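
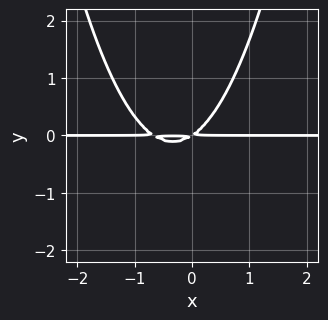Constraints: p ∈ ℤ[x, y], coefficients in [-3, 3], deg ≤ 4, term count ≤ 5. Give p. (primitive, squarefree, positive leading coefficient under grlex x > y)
Degree: no degree-2 curve has this shape, so deg p = 3.
Checking where it meets the axes: every point of the x-axis in the box is on the curve.
The integer polynomial consistent with all of this is the stated p.

3*x^2*y + 2*x*y - 3*y^2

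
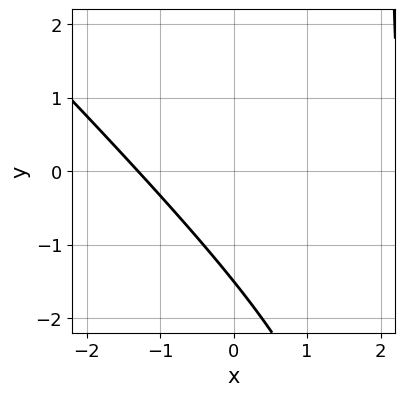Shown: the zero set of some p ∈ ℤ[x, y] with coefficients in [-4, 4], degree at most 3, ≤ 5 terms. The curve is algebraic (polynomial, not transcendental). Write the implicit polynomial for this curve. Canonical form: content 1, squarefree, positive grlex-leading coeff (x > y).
Degree: no degree-1 curve has this shape, so deg p = 2.
Solving for integer coefficients yields p as stated.

x^2 + x*y - x - 2*y - 3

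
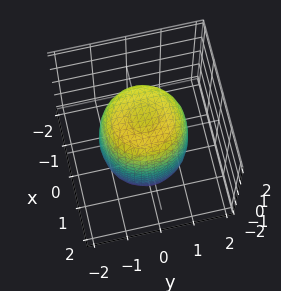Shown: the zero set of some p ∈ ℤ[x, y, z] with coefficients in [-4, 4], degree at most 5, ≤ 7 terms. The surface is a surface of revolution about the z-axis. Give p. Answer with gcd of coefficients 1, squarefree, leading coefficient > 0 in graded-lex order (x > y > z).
First, deg p = 4. A generic line meets the surface in up to 4 points.
Then, symmetry: every cross-section ⟂ z is a circle, so x, y appear only via x² + y².
Then, against the integer gridlines: a circular section at z = 1 has radius between 1 and 2.
Finally, matching integer coefficients to the picture gives p.

2*x^4 + 4*x^2*y^2 + 2*y^4 - 2*x^2 - 2*y^2 + z^2 - 2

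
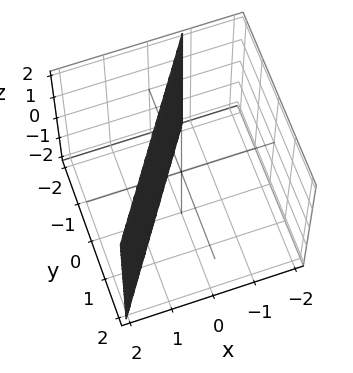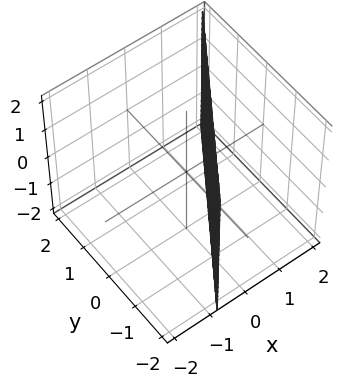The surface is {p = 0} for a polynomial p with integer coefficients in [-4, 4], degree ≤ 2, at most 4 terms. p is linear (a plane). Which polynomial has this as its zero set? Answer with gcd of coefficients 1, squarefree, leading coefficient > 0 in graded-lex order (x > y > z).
First, degree: every cross-section is a straight line — this is a plane, so deg p = 1.
Then, from the axis intercepts and sections: it misses every integer gridline on the z-axis; it meets the y-axis at y = -1 (among the integer gridlines).
Finally, solving for integer coefficients yields p as stated.

3*x - 2*y - 2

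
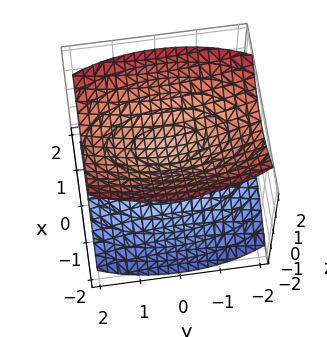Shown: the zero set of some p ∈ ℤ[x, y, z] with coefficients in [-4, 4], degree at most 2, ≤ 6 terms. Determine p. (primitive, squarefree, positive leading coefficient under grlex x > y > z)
(a) The picture has 2 separate pieces. Treating them together as one polynomial.
(b) The degree is 2 — two sheets facing apart; a quadric.
(c) Symmetries: it's symmetric under z → −z, forcing even powers of z; mirror symmetry x ↦ −x ⇒ only even powers of x; the y ↦ −y reflection is a symmetry, so y appears only in even powers.
(d) From the visible intercepts: no y-intercept at any integer in the box; it misses every integer gridline on the x-axis.
(e) These observations pin down the coefficients.

3*x^2 + y^2 - 3*z^2 + 1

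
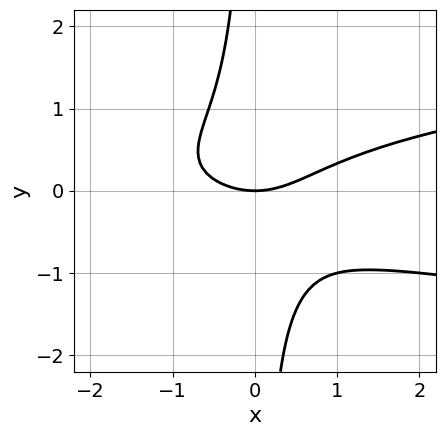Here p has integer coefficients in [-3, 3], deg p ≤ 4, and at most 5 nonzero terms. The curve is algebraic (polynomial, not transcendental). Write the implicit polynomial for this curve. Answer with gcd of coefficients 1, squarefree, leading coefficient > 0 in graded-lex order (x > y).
1. Degree: the shape is more complex than any degree-2 curve, so deg p = 3.
2. Reading off the gridlines: it crosses the y-axis at the gridline y = 0; one x-axis crossing is at x = 0.
3. Assembling these constraints gives the stated polynomial.

3*x*y^2 - x^2 + 2*y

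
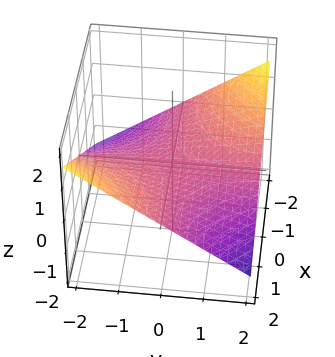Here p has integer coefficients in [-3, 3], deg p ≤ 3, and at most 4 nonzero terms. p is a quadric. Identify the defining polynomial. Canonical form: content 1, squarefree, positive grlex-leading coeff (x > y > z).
x*y + 3*z

1. deg p = 2. A saddle surface; a quadric.
2. From the visible intercepts: every point of the y-axis in the box is on the surface; the visible x-axis segment lies entirely on the surface.
3. Assembling these constraints gives the stated polynomial.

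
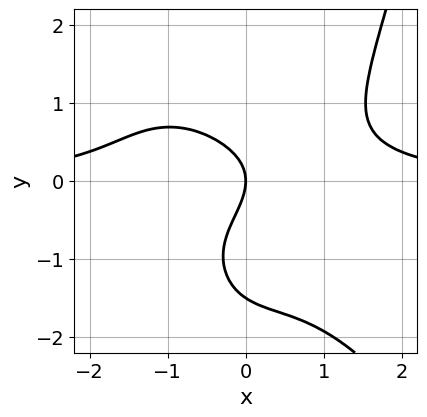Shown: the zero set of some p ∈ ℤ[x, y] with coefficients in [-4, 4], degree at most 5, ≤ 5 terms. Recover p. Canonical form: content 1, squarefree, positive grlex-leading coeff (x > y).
1. Degree: no degree-3 curve has this shape, so deg p = 4.
2. Checking where it meets the axes: one y-axis crossing is at y = 0; it crosses the x-axis at the gridline x = 0.
3. Fitting integer coefficients to these (and the overall shape) gives p.

2*x^3*y + x^2*y^2 - 2*y^3 - 3*y^2 - 3*x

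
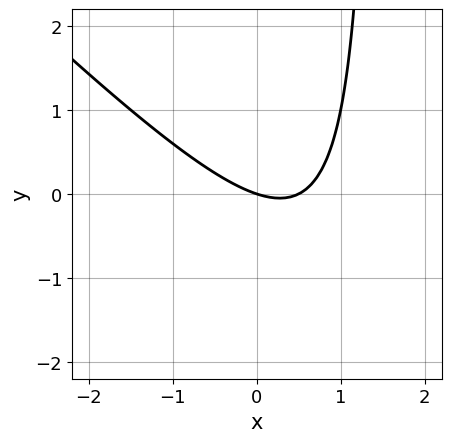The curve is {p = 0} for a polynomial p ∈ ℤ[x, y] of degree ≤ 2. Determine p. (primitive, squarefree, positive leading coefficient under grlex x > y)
1. Degree: no degree-1 curve has this shape, so deg p = 2.
2. Observable constraints: one x-axis crossing is at x = 0; it meets the y-axis at y = 0 (among the integer gridlines).
3. Matching integer coefficients to the picture gives p.

2*x^2 + 2*x*y - x - 3*y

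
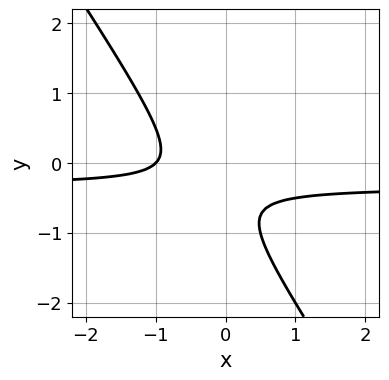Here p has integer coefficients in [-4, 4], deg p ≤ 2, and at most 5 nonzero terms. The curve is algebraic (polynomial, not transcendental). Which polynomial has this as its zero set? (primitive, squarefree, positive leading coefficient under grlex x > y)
3*x*y + 2*y^2 + x + 2*y + 1

Degree: no degree-1 curve has this shape, so deg p = 2.
Against the integer gridlines: no y-intercept at any integer in the box; it crosses the x-axis at the gridline x = -1.
The integer polynomial consistent with all of this is the stated p.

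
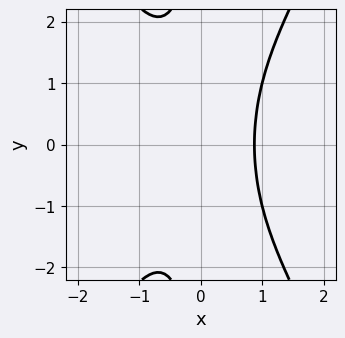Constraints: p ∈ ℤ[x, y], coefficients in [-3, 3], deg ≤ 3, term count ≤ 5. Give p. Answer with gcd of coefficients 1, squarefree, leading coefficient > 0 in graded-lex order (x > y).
1. Degree: a generic line meets the curve in up to 3 points, so deg p = 3.
2. Symmetries: mirror symmetry y ↦ −y ⇒ only even powers of y.
3. From the visible intercepts: it misses every integer gridline on the y-axis.
4. The integer polynomial consistent with all of this is the stated p.

3*x^3 - x*y^2 - 2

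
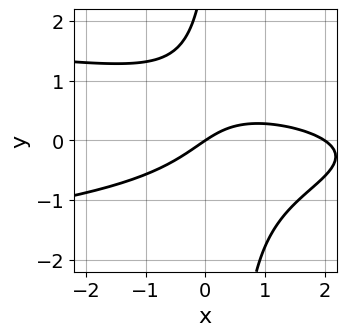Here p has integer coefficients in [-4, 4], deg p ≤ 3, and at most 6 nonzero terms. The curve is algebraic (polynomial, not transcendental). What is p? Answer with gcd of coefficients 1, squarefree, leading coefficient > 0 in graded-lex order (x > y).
3*x*y^2 + x^2 - y^2 - 2*x + 3*y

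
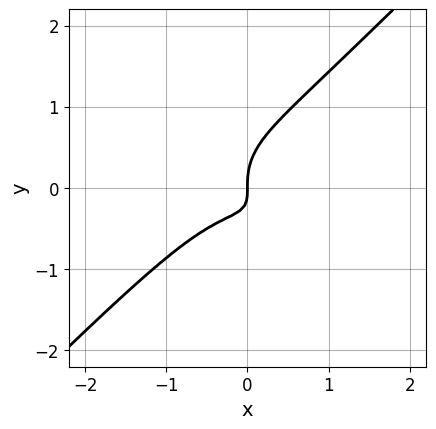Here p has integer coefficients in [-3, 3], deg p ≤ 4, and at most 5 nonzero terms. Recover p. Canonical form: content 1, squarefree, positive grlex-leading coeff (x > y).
1. The degree is 3 — the shape is more complex than any degree-2 curve.
2. From the visible intercepts: one y-axis crossing is at y = 0; one x-axis crossing is at x = 0.
3. The integer polynomial consistent with all of this is the stated p.

2*x^3 - 2*y^3 + 2*x*y + x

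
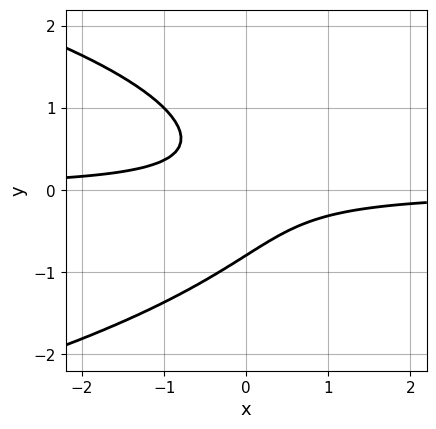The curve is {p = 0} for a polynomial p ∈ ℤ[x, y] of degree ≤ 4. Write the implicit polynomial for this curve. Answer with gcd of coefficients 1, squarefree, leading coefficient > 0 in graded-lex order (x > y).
The degree is 3 — the shape is more complex than any degree-2 curve.
From the axis intercepts and sections: the curve avoids every integer x-axis point in the box.
Assembling these constraints gives the stated polynomial.

2*y^3 + 3*x*y + 1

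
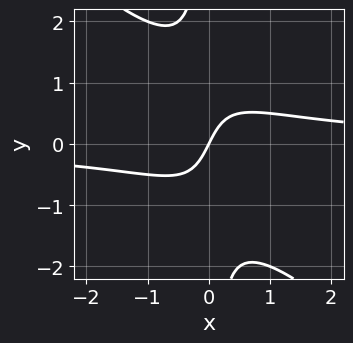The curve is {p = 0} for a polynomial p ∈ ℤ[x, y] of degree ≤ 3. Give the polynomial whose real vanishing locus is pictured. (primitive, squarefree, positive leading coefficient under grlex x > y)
2*x^2*y + 2*x*y^2 - 2*x + y

1. Degree: the shape is more complex than any degree-2 curve, so deg p = 3.
2. From the visible intercepts: one y-axis crossing is at y = 0; it crosses the x-axis at the gridline x = 0.
3. Putting this together gives p.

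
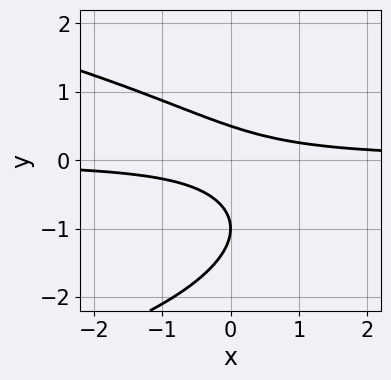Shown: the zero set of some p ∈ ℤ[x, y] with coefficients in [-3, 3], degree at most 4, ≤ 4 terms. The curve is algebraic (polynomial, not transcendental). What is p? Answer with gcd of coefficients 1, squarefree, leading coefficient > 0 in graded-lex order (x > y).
2*y^3 + 3*x*y + 3*y^2 - 1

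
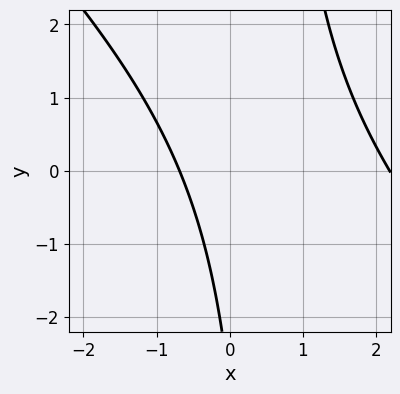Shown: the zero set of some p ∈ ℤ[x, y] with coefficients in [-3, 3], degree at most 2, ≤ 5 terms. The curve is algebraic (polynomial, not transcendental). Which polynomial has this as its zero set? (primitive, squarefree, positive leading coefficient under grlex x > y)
deg p = 2. The shape is more complex than any degree-1 curve.
Reading off the gridlines: the curve avoids every integer y-axis point in the box.
The integer polynomial consistent with all of this is the stated p.

2*x^2 + 2*x*y - 3*x - y - 3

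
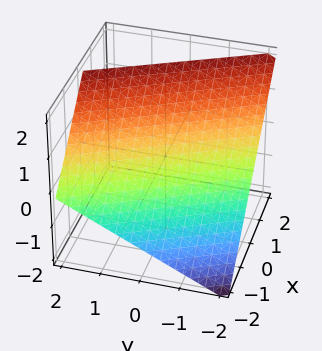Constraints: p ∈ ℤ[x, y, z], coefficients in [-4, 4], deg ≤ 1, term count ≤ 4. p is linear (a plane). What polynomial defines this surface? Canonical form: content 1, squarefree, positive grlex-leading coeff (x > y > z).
1. Degree: every cross-section is a straight line — this is a plane, so deg p = 1.
2. Checking where it meets the axes: one z-axis crossing is at z = 1; it crosses the x-axis at the gridline x = -1; one y-axis crossing is at y = -2.
3. The integer polynomial consistent with all of this is the stated p.

2*x + y - 2*z + 2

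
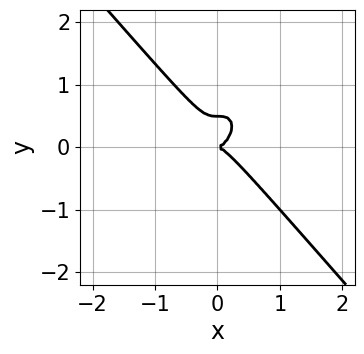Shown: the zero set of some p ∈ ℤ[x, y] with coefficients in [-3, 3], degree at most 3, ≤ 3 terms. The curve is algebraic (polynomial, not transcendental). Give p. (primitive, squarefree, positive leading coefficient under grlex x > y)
3*x^3 + 2*y^3 - y^2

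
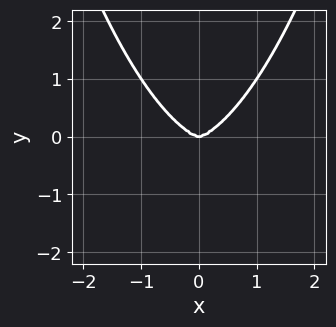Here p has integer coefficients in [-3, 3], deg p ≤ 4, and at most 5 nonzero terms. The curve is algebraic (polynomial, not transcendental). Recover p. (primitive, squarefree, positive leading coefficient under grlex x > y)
x^4 + x^2*y^2 - 2*y^3

Degree: no degree-3 curve has this shape, so deg p = 4.
Symmetries: the x ↦ −x reflection is a symmetry, so x appears only in even powers.
Observable constraints: one x-axis crossing is at x = 0; one y-axis crossing is at y = 0.
The integer polynomial consistent with all of this is the stated p.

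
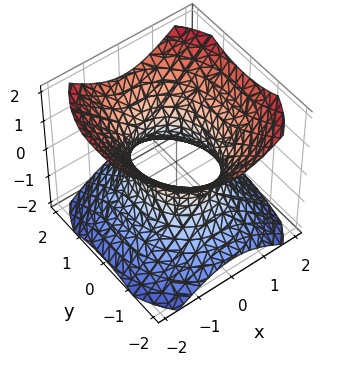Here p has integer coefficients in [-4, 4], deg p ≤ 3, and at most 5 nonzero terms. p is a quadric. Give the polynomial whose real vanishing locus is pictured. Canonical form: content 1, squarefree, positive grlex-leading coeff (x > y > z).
3*x^2 + 2*y^2 - 3*z^2 - 3

1. Degree: an hourglass — one-sheet hyperboloid; a quadric, so deg p = 2.
2. Symmetries: mirror symmetry z ↦ −z ⇒ only even powers of z; mirror symmetry x ↦ −x ⇒ only even powers of x; the y ↦ −y reflection is a symmetry, so y appears only in even powers.
3. Reading off the gridlines: among the integer gridlines, it crosses the x-axis at x ∈ {-1, 1}; it misses every integer gridline on the z-axis.
4. Matching integer coefficients to the picture gives p.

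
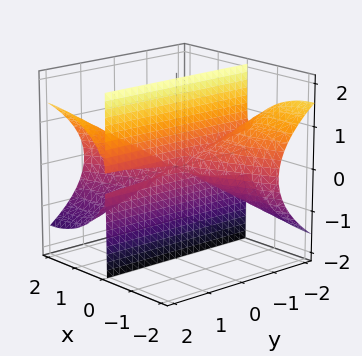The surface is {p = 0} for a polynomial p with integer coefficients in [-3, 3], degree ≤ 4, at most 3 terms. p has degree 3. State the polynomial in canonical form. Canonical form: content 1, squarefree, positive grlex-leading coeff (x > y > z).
1. The degree is 3 — the shape is more complex than any degree-2 surface.
2. From the axis intercepts and sections: every point of the z-axis in the box is on the surface; every point of the y-axis in the box is on the surface; one x-axis crossing is at x = 0.
3. Matching integer coefficients to the picture gives p.

x^3 - 2*x^2*y + 2*x*z^2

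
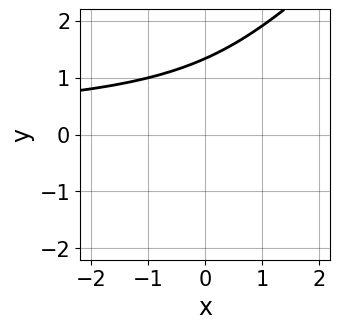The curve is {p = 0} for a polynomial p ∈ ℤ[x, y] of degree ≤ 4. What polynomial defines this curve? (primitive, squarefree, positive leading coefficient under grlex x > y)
2*x*y^2 - 2*y^3 + y^2 + 3

(a) deg p = 3. No degree-2 curve has this shape.
(b) From the axis intercepts and sections: the curve avoids every integer x-axis point in the box.
(c) Together with the visible shape, these determine p as stated.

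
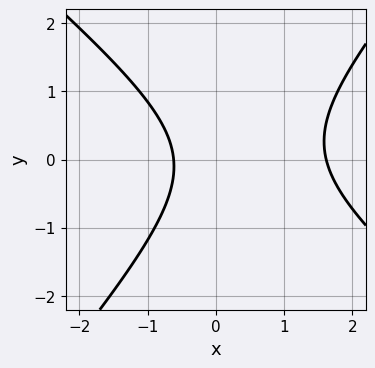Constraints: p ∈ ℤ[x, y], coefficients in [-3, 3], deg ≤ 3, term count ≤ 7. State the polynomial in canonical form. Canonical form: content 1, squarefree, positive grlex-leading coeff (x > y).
3*x^2 + x*y - 3*y^2 - 3*x - 3

Degree: the shape is more complex than any degree-1 curve, so deg p = 2.
From the axis intercepts and sections: no y-intercept at any integer in the box.
Together with the visible shape, these determine p as stated.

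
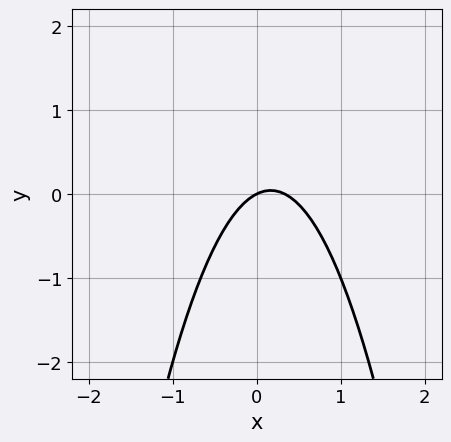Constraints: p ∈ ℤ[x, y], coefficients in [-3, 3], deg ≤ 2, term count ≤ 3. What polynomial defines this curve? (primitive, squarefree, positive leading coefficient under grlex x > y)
3*x^2 - x + 2*y

deg p = 2.
Observable constraints: it meets the x-axis at x = 0 (among the integer gridlines); it crosses the y-axis at the gridline y = 0.
Solving for integer coefficients yields p as stated.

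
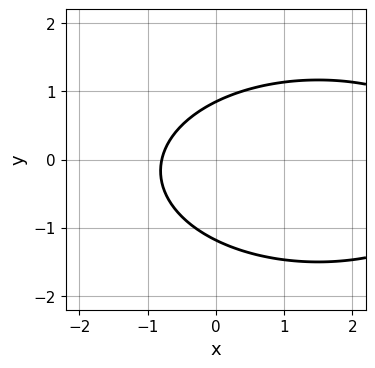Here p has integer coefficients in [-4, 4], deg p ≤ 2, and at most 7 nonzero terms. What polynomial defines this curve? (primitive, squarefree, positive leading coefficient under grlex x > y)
x^2 + 3*y^2 - 3*x + y - 3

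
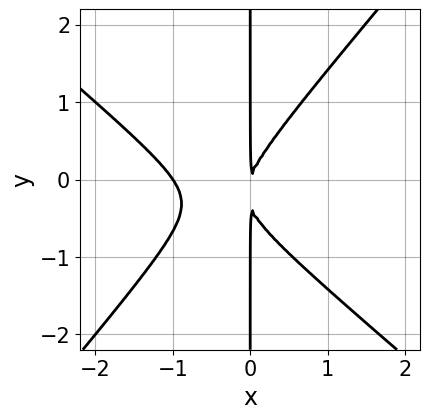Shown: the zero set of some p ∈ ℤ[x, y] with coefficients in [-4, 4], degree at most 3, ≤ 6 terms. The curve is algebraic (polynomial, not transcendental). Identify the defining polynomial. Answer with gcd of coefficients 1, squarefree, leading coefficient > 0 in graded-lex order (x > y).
3*x^3 + x^2*y - 3*x*y^2 + 3*x^2 - x*y

1. Degree: no degree-2 curve has this shape, so deg p = 3.
2. Against the integer gridlines: the visible y-axis segment lies entirely on the curve; it crosses the x-axis at the gridline x = -1.
3. Matching integer coefficients to the picture gives p.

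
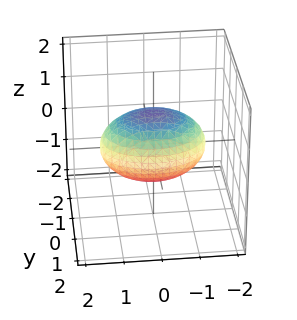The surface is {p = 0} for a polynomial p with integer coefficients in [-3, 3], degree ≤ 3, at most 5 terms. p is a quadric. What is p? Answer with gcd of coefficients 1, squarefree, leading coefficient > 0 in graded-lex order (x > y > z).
Degree: a closed, bounded, convex surface; a quadric, so deg p = 2.
Symmetries: the y ↦ −y reflection is a symmetry, so y appears only in even powers; the x ↦ −x reflection is a symmetry, so x appears only in even powers; it's symmetric under z → −z, forcing even powers of z.
Checking where it meets the axes: among the integer gridlines, it crosses the y-axis at y ∈ {-1, 1}; among the integer gridlines, it crosses the z-axis at z ∈ {-1, 1}.
Matching integer coefficients to the picture gives p.

x^2 + 2*y^2 + 2*z^2 - 2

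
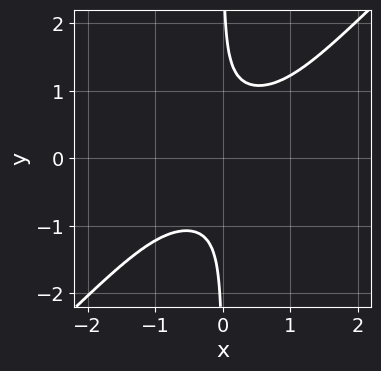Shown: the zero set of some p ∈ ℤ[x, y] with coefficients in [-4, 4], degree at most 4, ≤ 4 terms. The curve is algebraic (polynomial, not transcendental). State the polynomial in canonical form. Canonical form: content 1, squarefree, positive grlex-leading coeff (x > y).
(a) deg p = 4.
(b) Checking where it meets the axes: the curve avoids every integer x-axis point in the box; it misses every integer gridline on the y-axis.
(c) Assembling these constraints gives the stated polynomial.

3*x^2*y^2 - 3*x*y^3 + 1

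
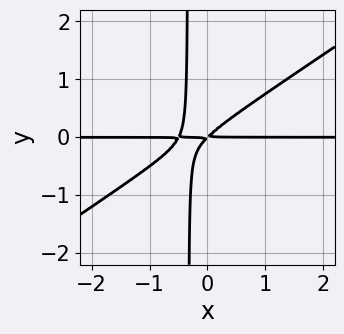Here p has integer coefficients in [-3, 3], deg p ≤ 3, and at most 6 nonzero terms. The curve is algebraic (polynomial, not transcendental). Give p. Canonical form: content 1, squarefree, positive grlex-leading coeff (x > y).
2*x^2*y - 3*x*y^2 + x*y - y^2

1. deg p = 3.
2. Observable constraints: the visible x-axis segment lies entirely on the curve.
3. Together with the visible shape, these determine p as stated.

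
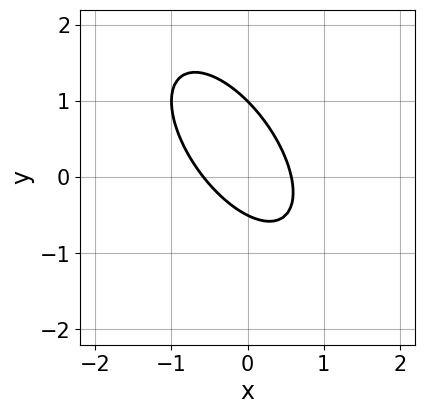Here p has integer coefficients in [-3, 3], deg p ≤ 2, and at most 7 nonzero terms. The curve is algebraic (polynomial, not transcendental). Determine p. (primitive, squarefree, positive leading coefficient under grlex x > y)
3*x^2 + 3*x*y + 2*y^2 - y - 1

(a) The degree is 2 — a generic line meets the curve in up to 2 points.
(b) Against the integer gridlines: one y-axis crossing is at y = 1.
(c) These observations pin down the coefficients.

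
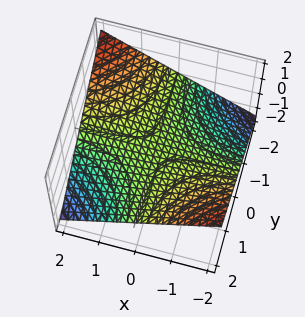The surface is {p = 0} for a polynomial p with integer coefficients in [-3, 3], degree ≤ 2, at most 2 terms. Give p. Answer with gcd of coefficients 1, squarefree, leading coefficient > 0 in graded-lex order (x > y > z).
First, degree: a hyperbolic paraboloid; a quadric, so deg p = 2.
Next, from the axis intercepts and sections: the visible y-axis segment lies entirely on the surface; it meets the z-axis at z = 0 (among the integer gridlines).
Finally, fitting integer coefficients to these (and the overall shape) gives p.

x*y + 3*z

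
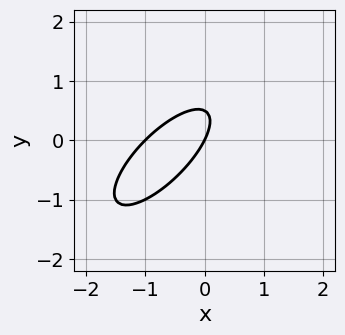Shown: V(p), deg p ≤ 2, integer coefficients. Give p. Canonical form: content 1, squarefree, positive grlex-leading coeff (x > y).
(a) The degree is 2 — a generic line meets the curve in up to 2 points.
(b) From the axis intercepts and sections: one y-axis crossing is at y = 0; the x-axis gridline crossings are at x ∈ {-1, 0}.
(c) Matching integer coefficients to the picture gives p.

2*x^2 - 3*x*y + 2*y^2 + 2*x - y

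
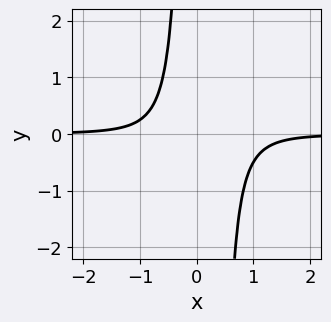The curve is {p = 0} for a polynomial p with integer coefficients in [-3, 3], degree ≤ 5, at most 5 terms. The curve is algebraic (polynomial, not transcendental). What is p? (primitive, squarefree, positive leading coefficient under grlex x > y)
3*x^3*y - x^2*y + 1

Degree: the shape is more complex than any degree-3 curve, so deg p = 4.
Reading off the gridlines: the curve avoids every integer x-axis point in the box; it misses every integer gridline on the y-axis.
Fitting integer coefficients to these (and the overall shape) gives p.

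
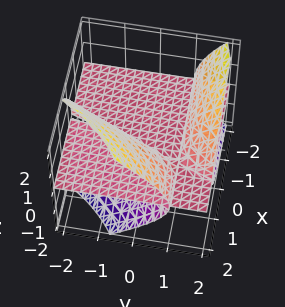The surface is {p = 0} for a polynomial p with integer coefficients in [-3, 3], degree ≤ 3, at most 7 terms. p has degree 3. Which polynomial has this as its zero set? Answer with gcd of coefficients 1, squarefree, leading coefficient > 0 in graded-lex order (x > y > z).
3*x*y*z - y^2*z + 2*z^3 - 3*x*z + z

(a) I count 3 distinct pieces. They look like related sheets of one shape, so recover p as a whole.
(b) Degree: the shape is more complex than any degree-2 surface, so deg p = 3.
(c) Observable constraints: the visible y-axis segment lies entirely on the surface; the visible x-axis segment lies entirely on the surface.
(d) Putting this together gives p.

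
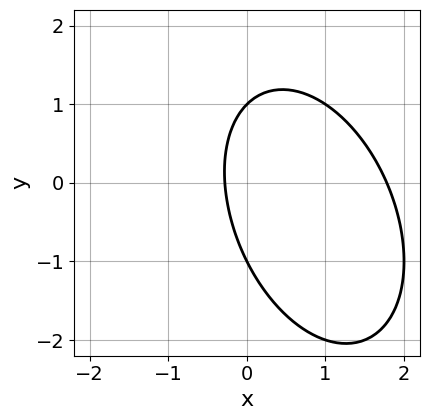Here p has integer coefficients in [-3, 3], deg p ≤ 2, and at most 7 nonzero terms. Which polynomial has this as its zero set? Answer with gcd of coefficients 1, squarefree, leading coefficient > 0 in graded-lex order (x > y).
(a) deg p = 2. No degree-1 curve has this shape.
(b) From the axis intercepts and sections: the y-axis gridline crossings are at y ∈ {-1, 1}.
(c) Together with the visible shape, these determine p as stated.

2*x^2 + x*y + y^2 - 3*x - 1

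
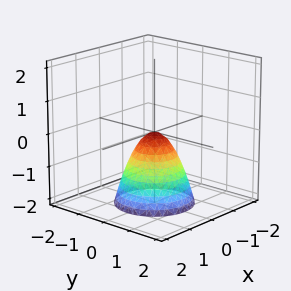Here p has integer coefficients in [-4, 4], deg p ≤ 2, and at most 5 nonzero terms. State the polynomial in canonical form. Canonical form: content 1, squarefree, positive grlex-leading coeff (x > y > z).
1. The degree is 2 — a paraboloid; a quadric.
2. By symmetry, every cross-section ⟂ z is a circle, so x, y appear only via x² + y².
3. Checking where it meets the axes: it meets the y-axis at y = 0 (among the integer gridlines); a circular section at z = -2 has radius between 1 and 2; it meets the z-axis at z = 0 (among the integer gridlines).
4. Solving for integer coefficients yields p as stated.

3*x^2 + 3*y^2 + 2*z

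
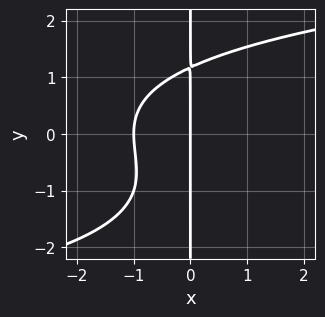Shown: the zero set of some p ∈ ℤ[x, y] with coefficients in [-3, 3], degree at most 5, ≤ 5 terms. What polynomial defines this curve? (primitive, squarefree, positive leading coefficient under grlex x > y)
x*y^3 + x*y^2 - 3*x^2 - 3*x

The degree is 4 — a generic line meets the curve in up to 4 points.
Against the integer gridlines: the visible y-axis segment lies entirely on the curve; among the integer gridlines, it crosses the x-axis at x ∈ {-1, 0}.
Together with the visible shape, these determine p as stated.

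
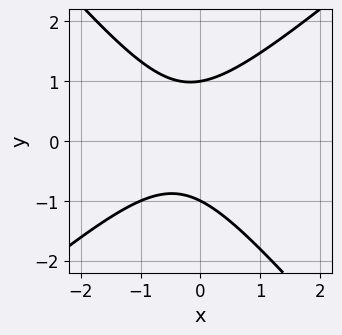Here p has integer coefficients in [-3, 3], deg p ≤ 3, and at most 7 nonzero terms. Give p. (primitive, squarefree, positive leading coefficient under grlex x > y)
3*x^2 - x*y - 3*y^2 + 2*x + 3

The degree is 2 — no degree-1 curve has this shape.
Observable constraints: it misses every integer gridline on the x-axis; among the integer gridlines, it crosses the y-axis at y ∈ {-1, 1}.
Together with the visible shape, these determine p as stated.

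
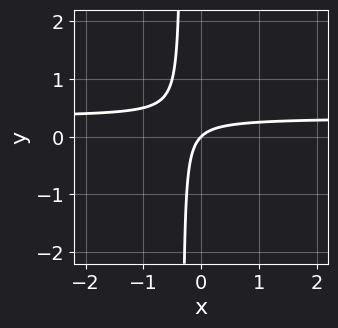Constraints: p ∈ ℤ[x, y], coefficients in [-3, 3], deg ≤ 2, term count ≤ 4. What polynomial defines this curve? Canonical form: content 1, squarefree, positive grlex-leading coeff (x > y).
3*x*y - x + y

1. Degree: the shape is more complex than any degree-1 curve, so deg p = 2.
2. From the visible intercepts: it crosses the y-axis at the gridline y = 0; it crosses the x-axis at the gridline x = 0.
3. The integer polynomial consistent with all of this is the stated p.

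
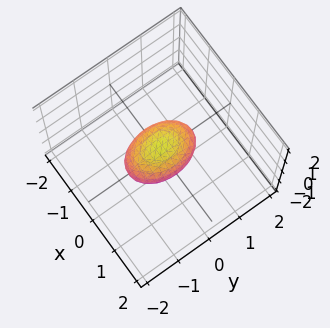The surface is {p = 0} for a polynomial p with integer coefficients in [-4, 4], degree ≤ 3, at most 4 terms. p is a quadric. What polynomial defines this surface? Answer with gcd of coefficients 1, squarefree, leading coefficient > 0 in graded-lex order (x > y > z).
2*x^2 + y^2 + 2*z^2 - 1

(a) The degree is 2 — a closed, bounded, convex surface; a quadric.
(b) Symmetries: it's symmetric under y → −y, forcing even powers of y; mirror symmetry x ↦ −x ⇒ only even powers of x; the z ↦ −z reflection is a symmetry, so z appears only in even powers.
(c) Reading off the gridlines: among the integer gridlines, it crosses the y-axis at y ∈ {-1, 1}.
(d) The integer polynomial consistent with all of this is the stated p.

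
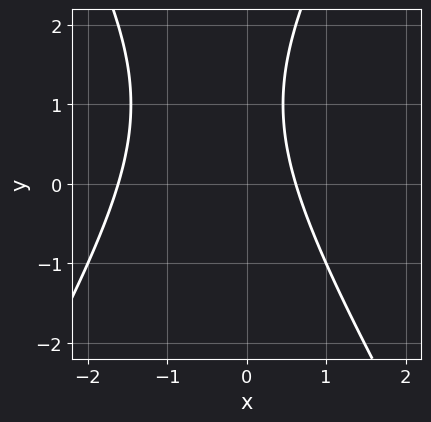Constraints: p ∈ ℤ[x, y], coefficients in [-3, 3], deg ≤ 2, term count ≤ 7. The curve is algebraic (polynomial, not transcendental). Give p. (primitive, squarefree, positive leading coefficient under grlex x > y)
3*x^2 - y^2 + 3*x + 2*y - 3

(a) deg p = 2. The shape is more complex than any degree-1 curve.
(b) From the visible intercepts: the curve avoids every integer y-axis point in the box.
(c) Fitting integer coefficients to these (and the overall shape) gives p.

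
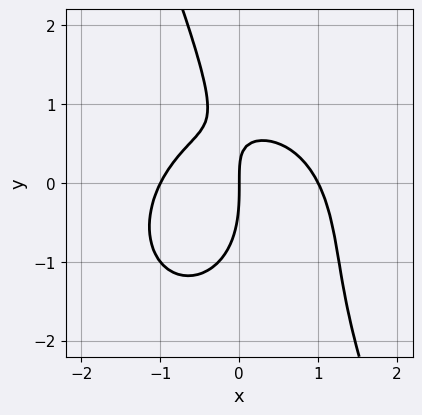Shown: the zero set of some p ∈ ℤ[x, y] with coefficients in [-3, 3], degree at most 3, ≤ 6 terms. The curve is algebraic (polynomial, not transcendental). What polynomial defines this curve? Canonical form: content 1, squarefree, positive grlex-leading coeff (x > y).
3*x^3 + 2*x*y^2 + y^3 + 3*x*y - 3*x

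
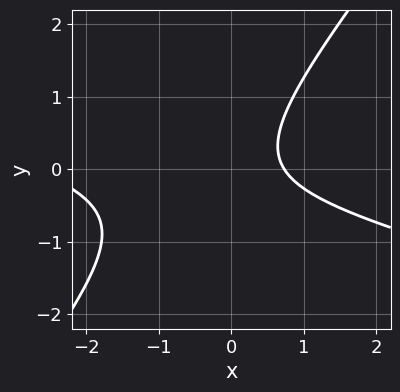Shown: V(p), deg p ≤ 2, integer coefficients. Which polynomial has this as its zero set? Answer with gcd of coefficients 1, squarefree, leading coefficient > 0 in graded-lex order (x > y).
x^2 + 3*x*y - 3*y^2 + 2*x - 2

First, degree: a generic line meets the curve in up to 2 points, so deg p = 2.
Then, reading off the gridlines: no y-intercept at any integer in the box.
Finally, these observations pin down the coefficients.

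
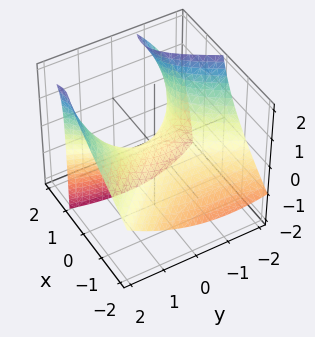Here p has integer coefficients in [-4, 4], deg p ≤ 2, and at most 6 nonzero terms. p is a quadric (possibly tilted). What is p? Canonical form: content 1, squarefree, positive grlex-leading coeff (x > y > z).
2*x^2 + x*y - 3*x*z - y^2 + 3*z

Degree: the shape is more complex than any degree-1 surface, so deg p = 2.
Checking where it meets the axes: it crosses the y-axis at the gridline y = 0; it meets the z-axis at z = 0 (among the integer gridlines).
Solving for integer coefficients yields p as stated.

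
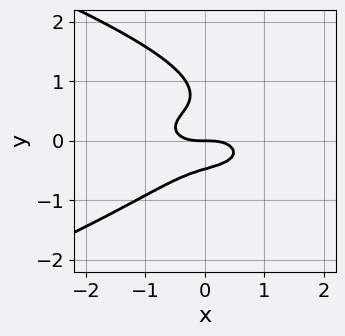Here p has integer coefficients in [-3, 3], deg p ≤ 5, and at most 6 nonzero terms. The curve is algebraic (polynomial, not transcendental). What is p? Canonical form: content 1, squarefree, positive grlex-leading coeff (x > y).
3*y^4 + x^3 + 3*x*y^2 - 3*y^3 + y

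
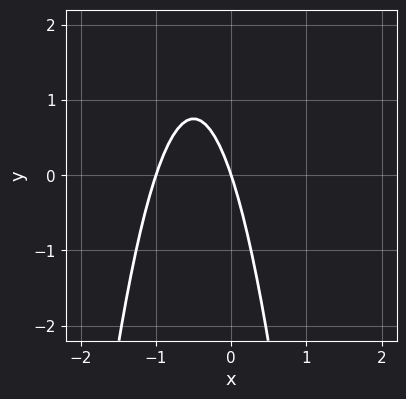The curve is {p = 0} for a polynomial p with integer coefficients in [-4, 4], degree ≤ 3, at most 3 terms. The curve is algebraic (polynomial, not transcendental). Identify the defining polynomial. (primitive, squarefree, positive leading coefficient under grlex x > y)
3*x^2 + 3*x + y

First, degree: a generic line meets the curve in up to 2 points, so deg p = 2.
Then, checking where it meets the axes: it crosses the y-axis at the gridline y = 0; among the integer gridlines, it crosses the x-axis at x ∈ {-1, 0}.
Finally, assembling these constraints gives the stated polynomial.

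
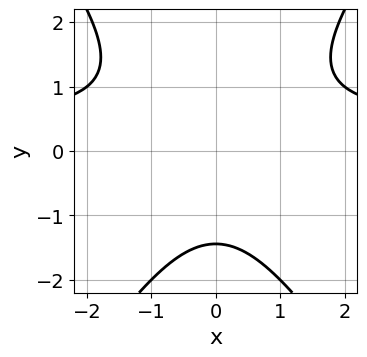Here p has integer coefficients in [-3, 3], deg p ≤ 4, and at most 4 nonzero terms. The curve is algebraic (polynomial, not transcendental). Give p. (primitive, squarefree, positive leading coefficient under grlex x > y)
Degree: no degree-2 curve has this shape, so deg p = 3.
Symmetries: it's symmetric under x → −x, forcing even powers of x.
Checking where it meets the axes: the curve avoids every integer x-axis point in the box.
Matching integer coefficients to the picture gives p.

2*x^2*y - y^3 - x^2 - 3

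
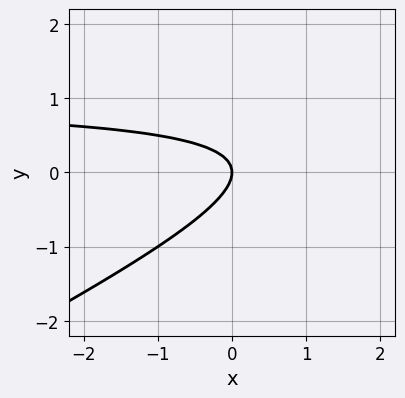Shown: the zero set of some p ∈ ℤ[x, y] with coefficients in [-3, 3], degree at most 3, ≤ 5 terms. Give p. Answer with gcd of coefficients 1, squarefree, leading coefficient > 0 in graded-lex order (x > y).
x*y - 2*y^2 - x

First, degree: the shape is more complex than any degree-1 curve, so deg p = 2.
Then, checking where it meets the axes: one y-axis crossing is at y = 0; it crosses the x-axis at the gridline x = 0.
Finally, putting this together gives p.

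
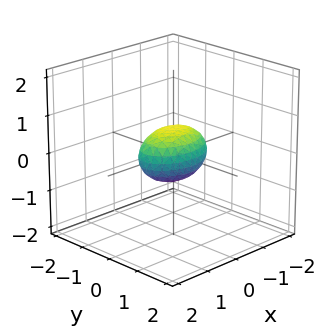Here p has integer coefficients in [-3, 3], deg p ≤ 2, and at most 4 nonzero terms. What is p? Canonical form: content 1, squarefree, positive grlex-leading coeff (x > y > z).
x^2 + 2*y^2 + 2*z^2 - 1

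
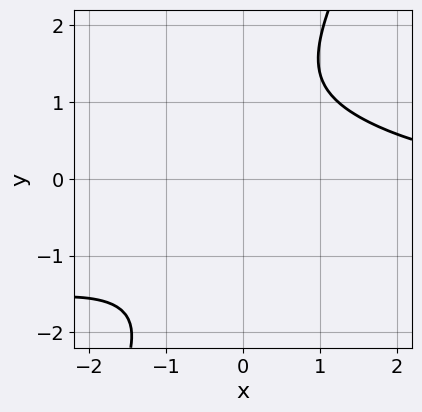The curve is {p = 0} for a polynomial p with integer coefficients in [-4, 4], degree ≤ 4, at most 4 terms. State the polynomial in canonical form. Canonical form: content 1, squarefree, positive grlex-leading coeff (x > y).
(a) deg p = 4.
(b) From the visible intercepts: the curve avoids every integer x-axis point in the box; no y-intercept at any integer in the box.
(c) Matching integer coefficients to the picture gives p.

2*x*y^3 - y^4 + x^2*y - 3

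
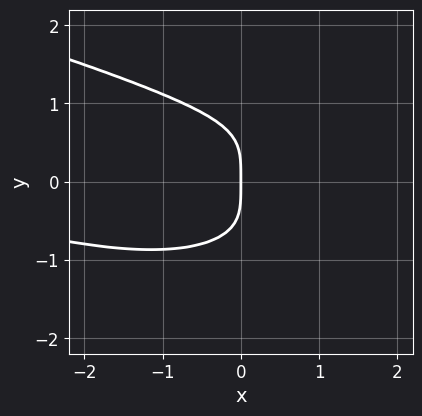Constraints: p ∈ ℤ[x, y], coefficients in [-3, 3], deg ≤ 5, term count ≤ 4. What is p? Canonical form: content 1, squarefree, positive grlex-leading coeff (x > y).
First, deg p = 4. No degree-3 curve has this shape.
Then, observable constraints: one y-axis crossing is at y = 0; one x-axis crossing is at x = 0.
Finally, together with the visible shape, these determine p as stated.

2*y^4 - x^2*y + 2*x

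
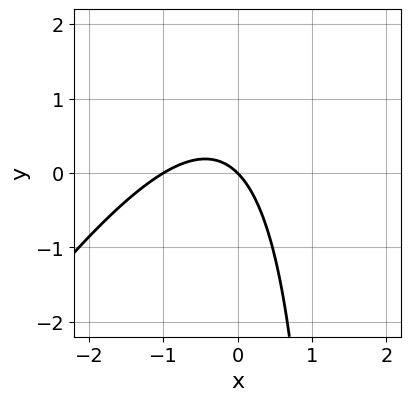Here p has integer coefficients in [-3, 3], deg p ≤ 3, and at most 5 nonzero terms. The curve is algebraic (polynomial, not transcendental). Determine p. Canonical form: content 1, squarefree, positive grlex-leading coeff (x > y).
First, the degree is 2 — the shape is more complex than any degree-1 curve.
Next, observable constraints: it meets the y-axis at y = 0 (among the integer gridlines); among the integer gridlines, it crosses the x-axis at x ∈ {-1, 0}.
Finally, together with the visible shape, these determine p as stated.

3*x^2 - 2*x*y + 3*x + 3*y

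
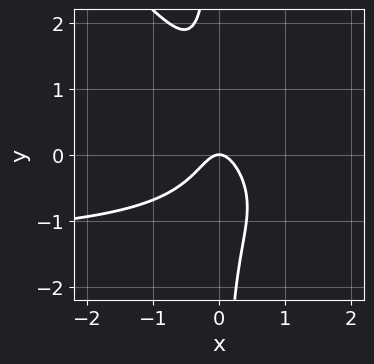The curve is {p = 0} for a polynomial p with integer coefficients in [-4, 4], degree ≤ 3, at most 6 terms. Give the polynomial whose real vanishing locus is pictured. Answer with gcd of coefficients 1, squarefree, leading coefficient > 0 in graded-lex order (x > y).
2*x^2*y + 2*x*y^2 + 3*x^2 + y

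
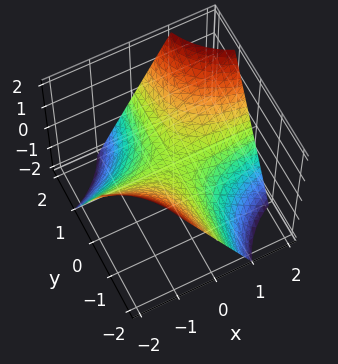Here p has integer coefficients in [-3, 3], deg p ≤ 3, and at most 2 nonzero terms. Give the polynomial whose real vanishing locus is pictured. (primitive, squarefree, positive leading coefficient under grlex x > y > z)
1. deg p = 2.
2. From the axis intercepts and sections: every point of the x-axis in the box is on the surface; the visible y-axis segment lies entirely on the surface; one z-axis crossing is at z = 0.
3. Together with the visible shape, these determine p as stated.

x*y - z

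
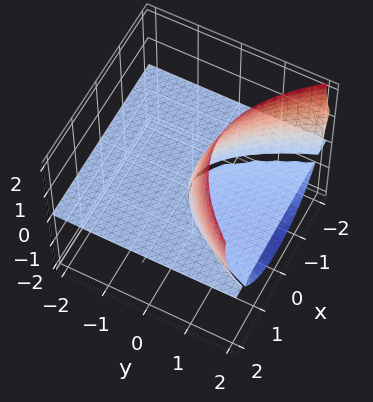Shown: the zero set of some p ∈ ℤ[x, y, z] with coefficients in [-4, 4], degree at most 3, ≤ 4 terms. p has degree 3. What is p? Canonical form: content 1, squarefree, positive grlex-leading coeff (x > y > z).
I count 2 distinct pieces. They look like related sheets of one shape, so recover p as a whole.
The degree is 3 — no degree-2 surface has this shape.
From the axis intercepts and sections: the visible y-axis segment lies entirely on the surface; it meets the z-axis at z = 0 (among the integer gridlines).
Assembling these constraints gives the stated polynomial. Check: (-2, 0, 0) on the x-axis lies on the surface, and p(-2, 0, 0) = 0. ✓

2*x^2*z - 2*y*z^2 + z^3 - 3*y*z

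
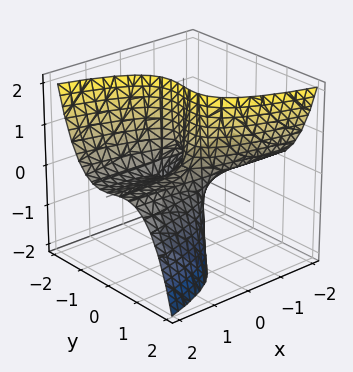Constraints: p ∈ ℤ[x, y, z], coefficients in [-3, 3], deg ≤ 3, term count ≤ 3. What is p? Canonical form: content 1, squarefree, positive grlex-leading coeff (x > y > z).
1. The degree is 3 — the shape is more complex than any degree-2 surface.
2. From the axis intercepts and sections: the visible z-axis segment lies entirely on the surface; the visible x-axis segment lies entirely on the surface; it meets the y-axis at y = 0 (among the integer gridlines).
3. These observations pin down the coefficients.

2*y^3 + 3*x*z - y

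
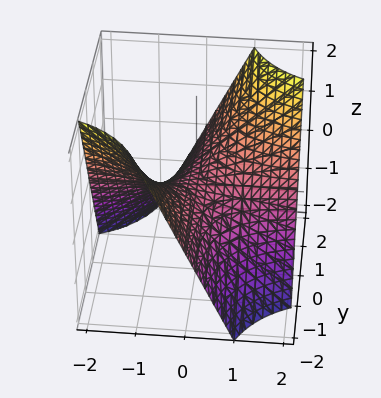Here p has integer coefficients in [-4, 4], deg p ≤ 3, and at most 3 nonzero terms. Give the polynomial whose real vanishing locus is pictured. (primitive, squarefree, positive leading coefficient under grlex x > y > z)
1. deg p = 2.
2. From the axis intercepts and sections: one z-axis crossing is at z = 0; the visible y-axis segment lies entirely on the surface; every point of the x-axis in the box is on the surface.
3. Fitting integer coefficients to these (and the overall shape) gives p.

x*y - z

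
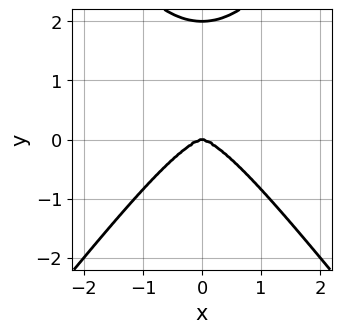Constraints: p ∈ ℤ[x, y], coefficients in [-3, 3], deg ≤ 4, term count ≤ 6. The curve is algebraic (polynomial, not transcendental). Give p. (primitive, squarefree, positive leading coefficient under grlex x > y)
x^4 + x^2*y^2 - y^4 + 2*y^3

(a) The degree is 4 — the shape is more complex than any degree-3 curve.
(b) Symmetries: mirror symmetry x ↦ −x ⇒ only even powers of x.
(c) From the visible intercepts: the y-axis gridline crossings are at y ∈ {0, 2}; one x-axis crossing is at x = 0.
(d) Matching integer coefficients to the picture gives p.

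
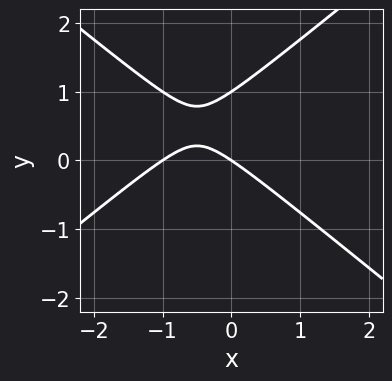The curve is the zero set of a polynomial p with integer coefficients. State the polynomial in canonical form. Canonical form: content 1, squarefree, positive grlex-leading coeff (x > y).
2*x^2 - 3*y^2 + 2*x + 3*y

First, degree: the shape is more complex than any degree-1 curve, so deg p = 2.
Next, against the integer gridlines: among the integer gridlines, it crosses the y-axis at y ∈ {0, 1}; among the integer gridlines, it crosses the x-axis at x ∈ {-1, 0}.
Finally, solving for integer coefficients yields p as stated.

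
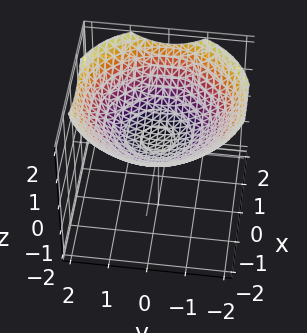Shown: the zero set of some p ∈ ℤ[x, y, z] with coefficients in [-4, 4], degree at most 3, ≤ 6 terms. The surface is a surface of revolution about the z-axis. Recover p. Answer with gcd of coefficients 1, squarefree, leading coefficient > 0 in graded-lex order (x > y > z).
x^2 + y^2 - 3*z + 1

1. deg p = 2. The shape is more complex than any degree-1 surface.
2. Symmetries: every cross-section ⟂ z is a circle, so x, y appear only via x² + y².
3. Against the integer gridlines: a circular section at z = 1 has radius between 1 and 2; it misses every integer gridline on the x-axis.
4. Solving for integer coefficients yields p as stated.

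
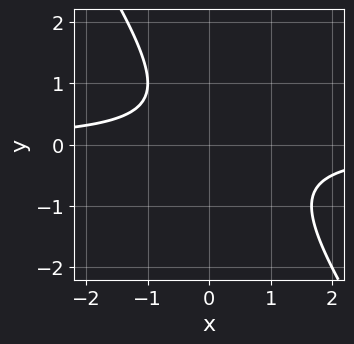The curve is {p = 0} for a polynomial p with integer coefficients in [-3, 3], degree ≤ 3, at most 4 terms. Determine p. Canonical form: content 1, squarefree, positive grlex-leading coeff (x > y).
Degree: no degree-1 curve has this shape, so deg p = 2.
Checking where it meets the axes: the curve avoids every integer y-axis point in the box; it misses every integer gridline on the x-axis.
These observations pin down the coefficients.

3*x*y + 2*y^2 - y + 2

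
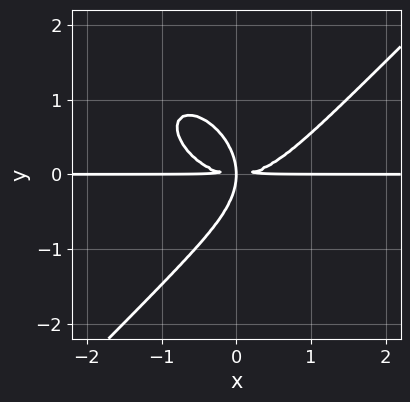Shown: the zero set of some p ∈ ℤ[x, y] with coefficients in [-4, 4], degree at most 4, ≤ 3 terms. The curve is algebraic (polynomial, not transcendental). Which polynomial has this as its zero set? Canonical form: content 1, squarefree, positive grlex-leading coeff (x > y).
2*x^3*y - 2*y^4 - 3*x*y^2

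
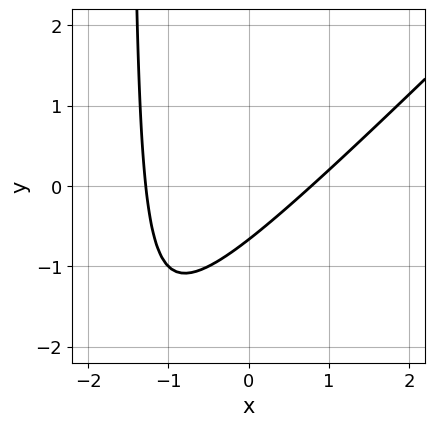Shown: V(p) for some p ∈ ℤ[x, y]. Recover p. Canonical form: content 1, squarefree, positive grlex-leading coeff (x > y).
2*x^2 - 2*x*y + x - 3*y - 2

First, deg p = 2. No degree-1 curve has this shape.
Finally, matching integer coefficients to the picture gives p.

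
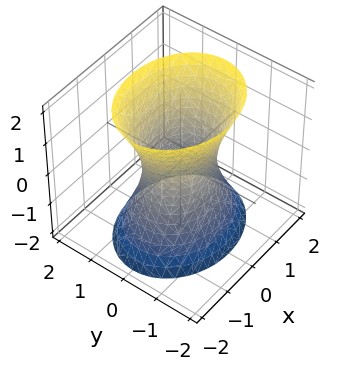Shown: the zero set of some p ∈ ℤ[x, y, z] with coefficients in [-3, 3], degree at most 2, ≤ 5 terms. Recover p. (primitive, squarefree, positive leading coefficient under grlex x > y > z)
(a) The degree is 2 — an hourglass — one-sheet hyperboloid; a quadric.
(b) Symmetries: it's symmetric under x → −x, forcing even powers of x; it's symmetric under z → −z, forcing even powers of z; mirror symmetry y ↦ −y ⇒ only even powers of y.
(c) From the axis intercepts and sections: among the integer gridlines, it crosses the x-axis at x ∈ {-1, 1}; the surface avoids every integer z-axis point in the box.
(d) Solving for integer coefficients yields p as stated.

2*x^2 + 3*y^2 - z^2 - 2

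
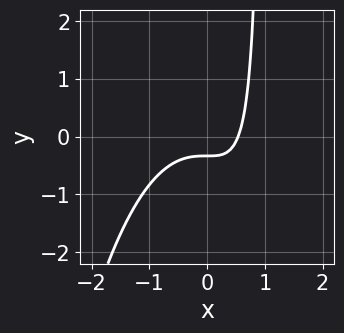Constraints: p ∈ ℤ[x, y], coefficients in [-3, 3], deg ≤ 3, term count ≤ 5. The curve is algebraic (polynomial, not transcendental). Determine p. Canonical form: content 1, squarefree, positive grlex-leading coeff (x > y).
1. The degree is 3 — the shape is more complex than any degree-2 curve.
2. Solving for integer coefficients yields p as stated.

3*x^3 + 3*x*y + x - 3*y - 1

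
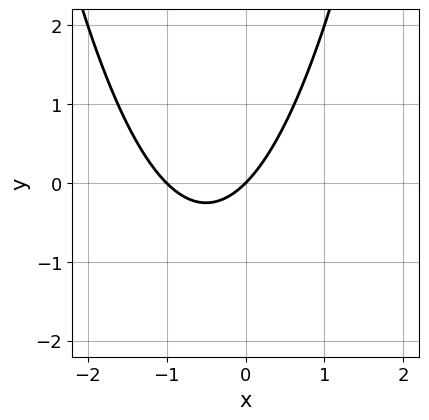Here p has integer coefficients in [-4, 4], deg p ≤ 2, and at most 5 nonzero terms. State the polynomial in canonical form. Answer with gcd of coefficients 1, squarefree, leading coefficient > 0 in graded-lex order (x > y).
x^2 + x - y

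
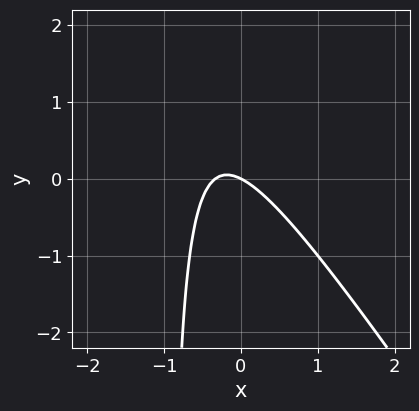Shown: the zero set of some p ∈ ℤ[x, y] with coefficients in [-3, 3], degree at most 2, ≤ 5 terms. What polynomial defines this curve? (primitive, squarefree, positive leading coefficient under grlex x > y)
Degree: no degree-1 curve has this shape, so deg p = 2.
From the axis intercepts and sections: one y-axis crossing is at y = 0; one x-axis crossing is at x = 0.
Together with the visible shape, these determine p as stated.

3*x^2 + 2*x*y + x + 2*y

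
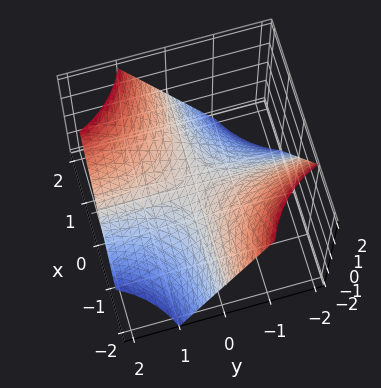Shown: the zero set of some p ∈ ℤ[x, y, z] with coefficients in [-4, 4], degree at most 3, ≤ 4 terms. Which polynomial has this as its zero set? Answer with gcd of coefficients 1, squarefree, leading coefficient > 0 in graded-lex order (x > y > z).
x*y - z

1. The degree is 2 — a saddle surface; a quadric.
2. Reading off the gridlines: every point of the x-axis in the box is on the surface; every point of the y-axis in the box is on the surface; it crosses the z-axis at the gridline z = 0.
3. Fitting integer coefficients to these (and the overall shape) gives p.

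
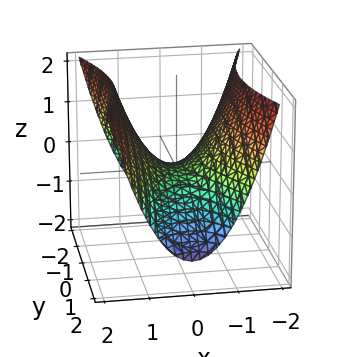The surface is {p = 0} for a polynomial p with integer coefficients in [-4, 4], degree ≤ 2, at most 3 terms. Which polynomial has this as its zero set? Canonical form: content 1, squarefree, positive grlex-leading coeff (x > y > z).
3*x^2 - y^2 - 3*z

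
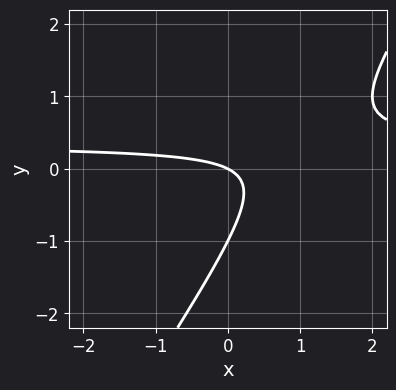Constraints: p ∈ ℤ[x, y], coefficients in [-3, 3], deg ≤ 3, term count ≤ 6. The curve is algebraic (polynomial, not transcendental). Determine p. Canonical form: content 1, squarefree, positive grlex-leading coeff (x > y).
3*x*y - 2*y^2 - x - 2*y

First, deg p = 2. No degree-1 curve has this shape.
Then, checking where it meets the axes: it crosses the x-axis at the gridline x = 0; the y-axis gridline crossings are at y ∈ {-1, 0}.
Finally, putting this together gives p.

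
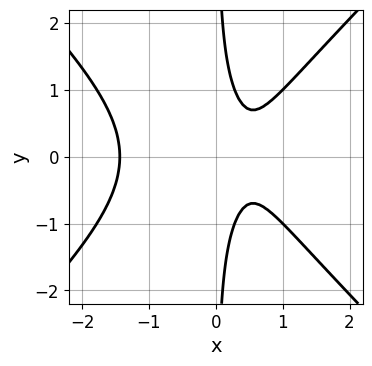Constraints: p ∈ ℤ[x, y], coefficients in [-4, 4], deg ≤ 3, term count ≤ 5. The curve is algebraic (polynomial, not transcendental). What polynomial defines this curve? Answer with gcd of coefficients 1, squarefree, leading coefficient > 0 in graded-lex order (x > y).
First, the degree is 3 — the shape is more complex than any degree-2 curve.
Next, symmetries: mirror symmetry y ↦ −y ⇒ only even powers of y.
Next, observable constraints: no y-intercept at any integer in the box.
Finally, fitting integer coefficients to these (and the overall shape) gives p.

2*x^3 - 2*x*y^2 + x^2 - 2*x + 1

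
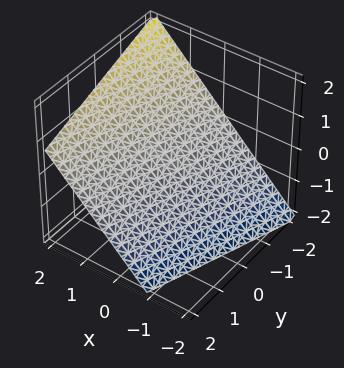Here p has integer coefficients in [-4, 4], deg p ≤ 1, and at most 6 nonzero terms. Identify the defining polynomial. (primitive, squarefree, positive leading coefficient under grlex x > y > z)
(a) deg p = 1. The surface is flat (a plane).
(b) From the axis intercepts and sections: one y-axis crossing is at y = -2.
(c) Fitting integer coefficients to these (and the overall shape) gives p.

3*x - y - 3*z - 2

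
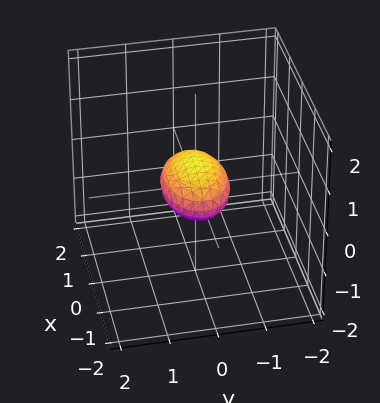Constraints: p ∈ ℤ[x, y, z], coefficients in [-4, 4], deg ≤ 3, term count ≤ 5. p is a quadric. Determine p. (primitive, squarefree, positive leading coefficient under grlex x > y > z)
1. The degree is 2 — bounded and convex; a quadric.
2. Symmetries: it's symmetric under x → −x, forcing even powers of x; it's symmetric under y → −y, forcing even powers of y; the z ↦ −z reflection is a symmetry, so z appears only in even powers.
3. Checking where it meets the axes: the x-axis gridline crossings are at x ∈ {-1, 1}.
4. These observations pin down the coefficients.

x^2 + 2*y^2 + 3*z^2 - 1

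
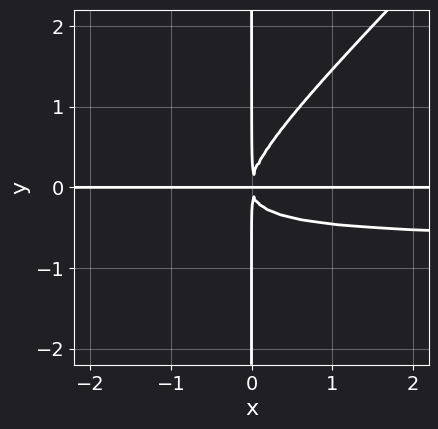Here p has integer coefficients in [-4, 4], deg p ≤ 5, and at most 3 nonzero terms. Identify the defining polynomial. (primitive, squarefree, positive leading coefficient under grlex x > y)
3*x^2*y^2 - 3*x*y^3 + 2*x^2*y

First, degree: a generic line meets the curve in up to 4 points, so deg p = 4.
Then, observable constraints: every point of the x-axis in the box is on the curve; every point of the y-axis in the box is on the curve.
Finally, together with the visible shape, these determine p as stated.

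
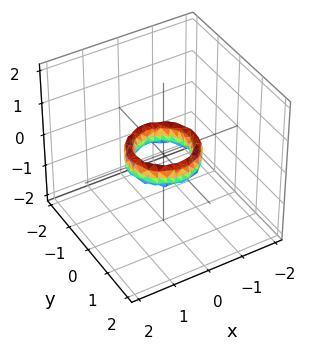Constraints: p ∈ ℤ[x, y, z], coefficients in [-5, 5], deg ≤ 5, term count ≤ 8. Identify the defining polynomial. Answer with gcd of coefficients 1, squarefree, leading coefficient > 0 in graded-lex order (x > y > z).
2*x^4 + 4*x^2*y^2 + 2*y^4 - 3*x^2 - 3*y^2 + z^2 + 1

First, degree: the shape is more complex than any degree-3 surface, so deg p = 4.
Then, symmetries: the z-axis is an axis of rotation, so x and y enter only as x² + y².
Then, checking where it meets the axes: it misses every integer gridline on the z-axis; the y-axis gridline crossings are at y ∈ {-1, 1}; a circular section at z = 0 has radius between 0 and 1.
Finally, putting this together gives p. Check: (-1, 0, 0) on the x-axis lies on the surface, and p(-1, 0, 0) = 0. ✓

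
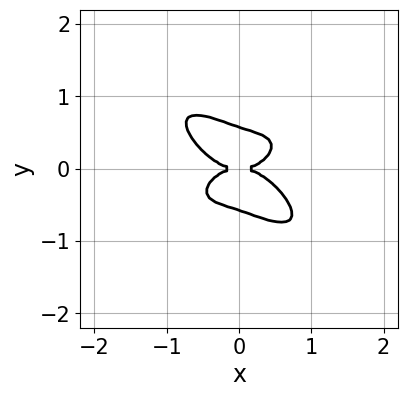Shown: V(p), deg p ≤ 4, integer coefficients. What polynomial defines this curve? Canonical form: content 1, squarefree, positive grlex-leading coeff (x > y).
x^4 + 2*x*y^3 + 3*y^4 - y^2

Degree: the shape is more complex than any degree-3 curve, so deg p = 4.
Against the integer gridlines: it crosses the x-axis at the gridline x = 0; one y-axis crossing is at y = 0.
Solving for integer coefficients yields p as stated.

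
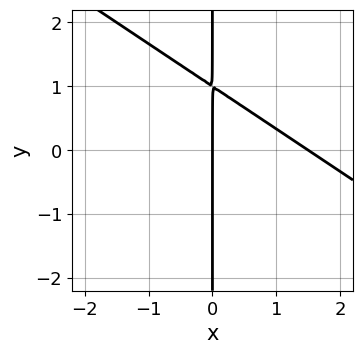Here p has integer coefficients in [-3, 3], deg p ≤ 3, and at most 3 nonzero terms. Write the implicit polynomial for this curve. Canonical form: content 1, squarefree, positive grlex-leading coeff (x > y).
2*x^2 + 3*x*y - 3*x

1. Degree: no degree-1 curve has this shape, so deg p = 2.
2. Against the integer gridlines: every point of the y-axis in the box is on the curve; one x-axis crossing is at x = 0.
3. These observations pin down the coefficients.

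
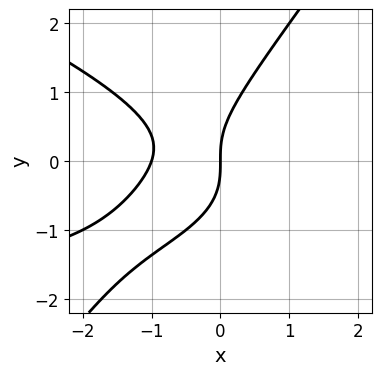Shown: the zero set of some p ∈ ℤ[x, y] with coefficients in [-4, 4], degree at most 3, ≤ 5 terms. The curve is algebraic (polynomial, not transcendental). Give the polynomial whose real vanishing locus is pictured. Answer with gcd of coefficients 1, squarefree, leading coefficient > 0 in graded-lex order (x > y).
x^2*y + 2*x*y^2 - 2*y^3 + 3*x^2 + 3*x

(a) Degree: no degree-2 curve has this shape, so deg p = 3.
(b) Reading off the gridlines: it crosses the y-axis at the gridline y = 0; among the integer gridlines, it crosses the x-axis at x ∈ {-1, 0}.
(c) Fitting integer coefficients to these (and the overall shape) gives p.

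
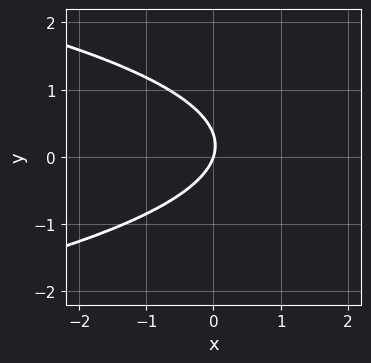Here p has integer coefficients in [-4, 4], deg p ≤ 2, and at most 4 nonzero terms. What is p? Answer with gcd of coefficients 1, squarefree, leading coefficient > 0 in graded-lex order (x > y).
First, the degree is 2 — a generic line meets the curve in up to 2 points.
Next, from the axis intercepts and sections: it meets the x-axis at x = 0 (among the integer gridlines); it meets the y-axis at y = 0 (among the integer gridlines).
Finally, these observations pin down the coefficients.

3*y^2 + 3*x - y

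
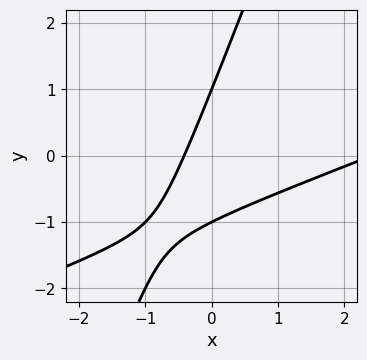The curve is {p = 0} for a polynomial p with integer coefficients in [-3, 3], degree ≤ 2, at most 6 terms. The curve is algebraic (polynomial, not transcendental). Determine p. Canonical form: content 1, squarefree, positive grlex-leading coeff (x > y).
x^2 - 3*x*y + y^2 - 2*x - 1

First, the degree is 2 — a generic line meets the curve in up to 2 points.
Next, from the visible intercepts: among the integer gridlines, it crosses the y-axis at y ∈ {-1, 1}.
Finally, these observations pin down the coefficients.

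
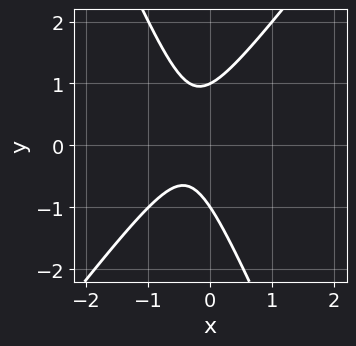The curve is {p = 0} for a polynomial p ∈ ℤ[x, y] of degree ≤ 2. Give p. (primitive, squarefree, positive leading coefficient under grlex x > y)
3*x^2 - x*y - y^2 + 2*x + 1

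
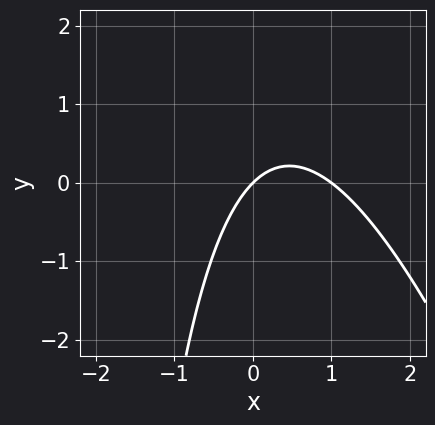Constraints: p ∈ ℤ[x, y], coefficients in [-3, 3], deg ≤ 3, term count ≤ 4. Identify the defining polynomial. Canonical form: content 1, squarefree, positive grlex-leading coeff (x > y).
3*x^2 + x*y - 3*x + 3*y

(a) deg p = 2.
(b) Observable constraints: the x-axis gridline crossings are at x ∈ {0, 1}; it meets the y-axis at y = 0 (among the integer gridlines).
(c) Fitting integer coefficients to these (and the overall shape) gives p.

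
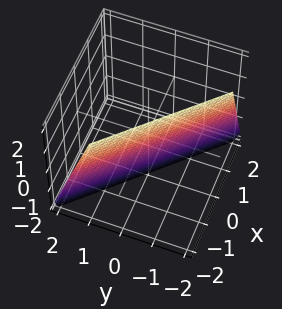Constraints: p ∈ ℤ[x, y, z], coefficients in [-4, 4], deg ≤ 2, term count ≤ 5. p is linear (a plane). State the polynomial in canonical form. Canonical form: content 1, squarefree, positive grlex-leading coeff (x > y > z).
3*x + 3*y + z + 2

deg p = 1.
From the axis intercepts and sections: one z-axis crossing is at z = -2.
These observations pin down the coefficients.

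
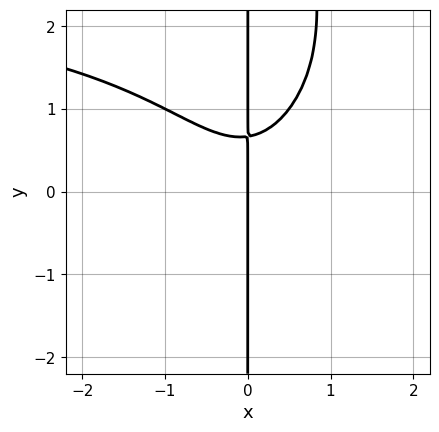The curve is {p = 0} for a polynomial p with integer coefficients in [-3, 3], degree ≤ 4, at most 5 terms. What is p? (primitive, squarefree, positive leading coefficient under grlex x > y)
First, deg p = 4. No degree-3 curve has this shape.
Next, observable constraints: the visible y-axis segment lies entirely on the curve; it meets the x-axis at x = 0 (among the integer gridlines).
Finally, these observations pin down the coefficients.

x^3*y - x^2*y^2 - 3*x^3 + 3*x*y - 2*x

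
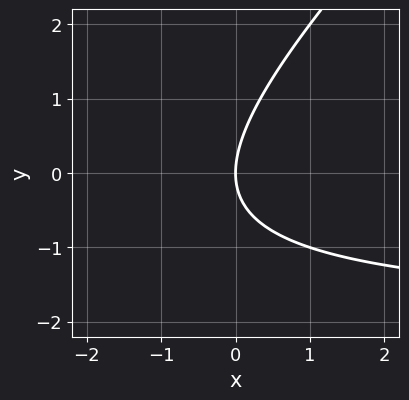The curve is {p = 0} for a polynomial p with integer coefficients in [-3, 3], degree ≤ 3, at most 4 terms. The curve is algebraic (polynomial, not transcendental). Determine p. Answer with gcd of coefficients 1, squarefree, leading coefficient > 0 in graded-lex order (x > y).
x*y - y^2 + 2*x

(a) deg p = 2.
(b) Against the integer gridlines: it crosses the y-axis at the gridline y = 0; it meets the x-axis at x = 0 (among the integer gridlines).
(c) The integer polynomial consistent with all of this is the stated p.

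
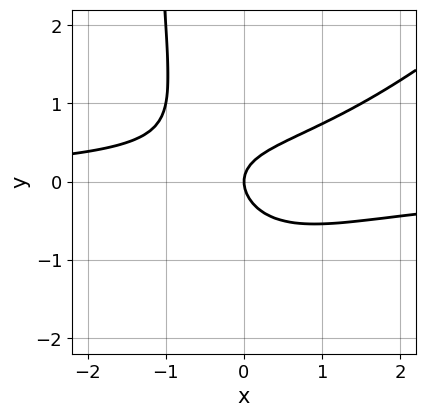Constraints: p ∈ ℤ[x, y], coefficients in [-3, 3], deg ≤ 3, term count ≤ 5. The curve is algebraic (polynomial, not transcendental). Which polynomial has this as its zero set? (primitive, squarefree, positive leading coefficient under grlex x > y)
The degree is 3 — the shape is more complex than any degree-2 curve.
From the axis intercepts and sections: it crosses the y-axis at the gridline y = 0; one x-axis crossing is at x = 0.
Putting this together gives p.

2*x^2*y - 2*x*y^2 - x*y - 3*y^2 + 2*x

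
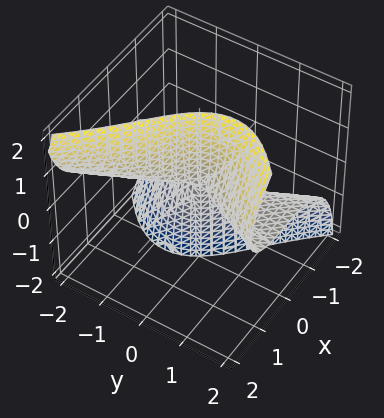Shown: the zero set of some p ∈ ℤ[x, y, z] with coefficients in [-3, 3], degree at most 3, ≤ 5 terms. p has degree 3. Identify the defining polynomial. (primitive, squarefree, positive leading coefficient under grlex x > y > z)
2*x^3 + 3*x*z^2 - 3*y^2*z + 2*y*z^2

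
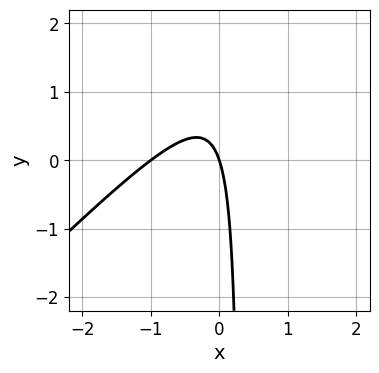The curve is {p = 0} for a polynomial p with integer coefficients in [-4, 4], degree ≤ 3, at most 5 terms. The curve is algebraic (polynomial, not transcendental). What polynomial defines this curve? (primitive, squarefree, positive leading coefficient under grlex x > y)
The degree is 2 — a generic line meets the curve in up to 2 points.
Observable constraints: one y-axis crossing is at y = 0; among the integer gridlines, it crosses the x-axis at x ∈ {-1, 0}.
Together with the visible shape, these determine p as stated.

3*x^2 - 3*x*y + 3*x + y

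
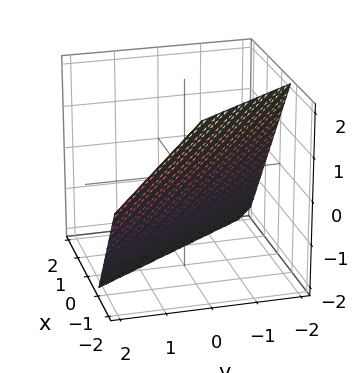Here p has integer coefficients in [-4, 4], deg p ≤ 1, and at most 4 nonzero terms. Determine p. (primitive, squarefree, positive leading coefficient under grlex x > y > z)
The degree is 1 — the surface is flat (a plane).
From the axis intercepts and sections: it meets the y-axis at y = -1 (among the integer gridlines); it meets the z-axis at z = -1 (among the integer gridlines).
Matching integer coefficients to the picture gives p.

3*x + 2*y + 2*z + 2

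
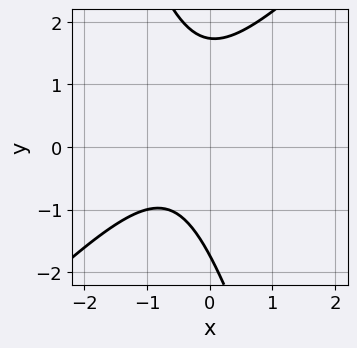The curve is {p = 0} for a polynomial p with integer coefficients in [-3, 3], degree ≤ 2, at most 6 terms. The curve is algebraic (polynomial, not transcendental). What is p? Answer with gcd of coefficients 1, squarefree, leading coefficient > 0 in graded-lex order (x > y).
First, deg p = 2. No degree-1 curve has this shape.
Then, from the visible intercepts: the curve avoids every integer x-axis point in the box.
Finally, together with the visible shape, these determine p as stated.

3*x^2 - 2*x*y - y^2 + 3*x + 3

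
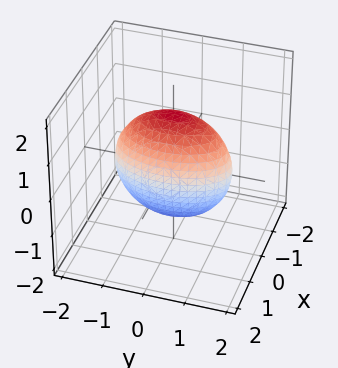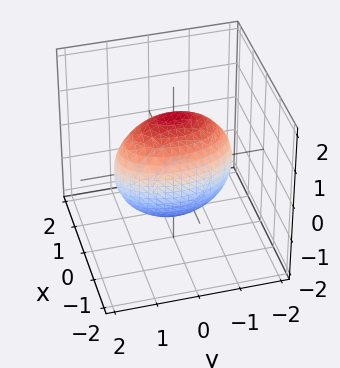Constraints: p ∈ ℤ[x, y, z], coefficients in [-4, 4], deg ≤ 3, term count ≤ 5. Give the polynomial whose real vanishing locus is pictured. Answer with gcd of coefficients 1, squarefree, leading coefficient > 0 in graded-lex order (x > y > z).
(a) deg p = 2. Bounded and convex; a quadric.
(b) Symmetries: mirror symmetry y ↦ −y ⇒ only even powers of y; it's symmetric under z → −z, forcing even powers of z; the x ↦ −x reflection is a symmetry, so x appears only in even powers.
(c) These observations pin down the coefficients.

3*x^2 + y^2 + z^2 - 2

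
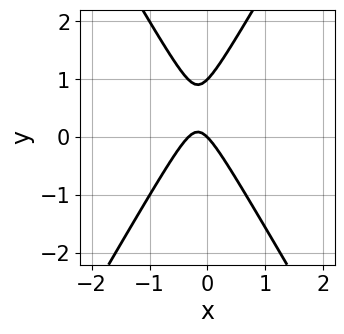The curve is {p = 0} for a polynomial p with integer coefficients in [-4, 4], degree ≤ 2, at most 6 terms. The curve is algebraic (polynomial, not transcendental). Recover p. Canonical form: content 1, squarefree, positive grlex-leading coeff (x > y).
3*x^2 - y^2 + x + y

1. deg p = 2.
2. Against the integer gridlines: it crosses the x-axis at the gridline x = 0; among the integer gridlines, it crosses the y-axis at y ∈ {0, 1}.
3. These observations pin down the coefficients.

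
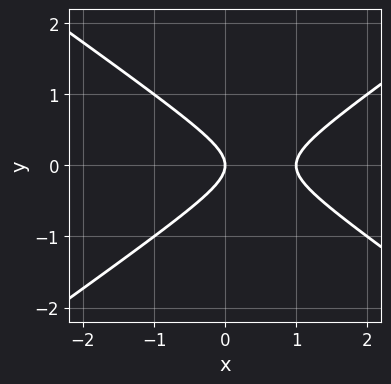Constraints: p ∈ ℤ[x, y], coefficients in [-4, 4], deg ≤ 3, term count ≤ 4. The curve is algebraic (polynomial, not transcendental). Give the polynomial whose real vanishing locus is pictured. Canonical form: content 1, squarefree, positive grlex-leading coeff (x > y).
x^2 - 2*y^2 - x

Degree: a generic line meets the curve in up to 2 points, so deg p = 2.
Symmetries: it's symmetric under y → −y, forcing even powers of y.
From the axis intercepts and sections: it meets the y-axis at y = 0 (among the integer gridlines); the x-axis gridline crossings are at x ∈ {0, 1}.
Together with the visible shape, these determine p as stated.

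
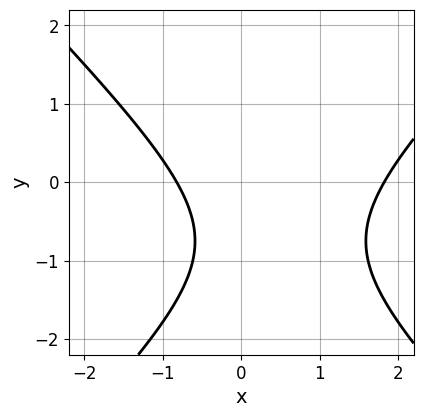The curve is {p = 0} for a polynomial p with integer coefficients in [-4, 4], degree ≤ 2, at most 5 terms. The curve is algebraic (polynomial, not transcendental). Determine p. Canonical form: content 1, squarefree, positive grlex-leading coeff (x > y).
First, degree: the shape is more complex than any degree-1 curve, so deg p = 2.
Then, from the axis intercepts and sections: no y-intercept at any integer in the box.
Finally, solving for integer coefficients yields p as stated.

2*x^2 - 2*y^2 - 2*x - 3*y - 3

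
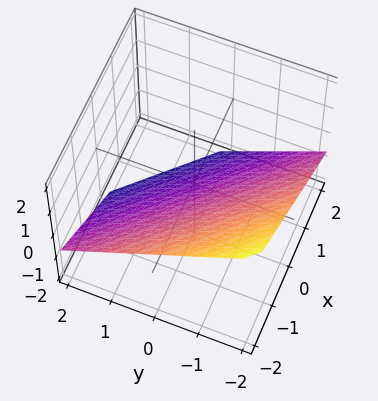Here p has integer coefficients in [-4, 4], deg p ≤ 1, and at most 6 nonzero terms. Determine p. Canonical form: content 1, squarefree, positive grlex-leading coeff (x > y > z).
2*x + 2*y + 3*z + 2

1. The degree is 1 — every cross-section is a straight line — this is a plane.
2. From the visible intercepts: it meets the x-axis at x = -1 (among the integer gridlines); it meets the y-axis at y = -1 (among the integer gridlines).
3. Solving for integer coefficients yields p as stated.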